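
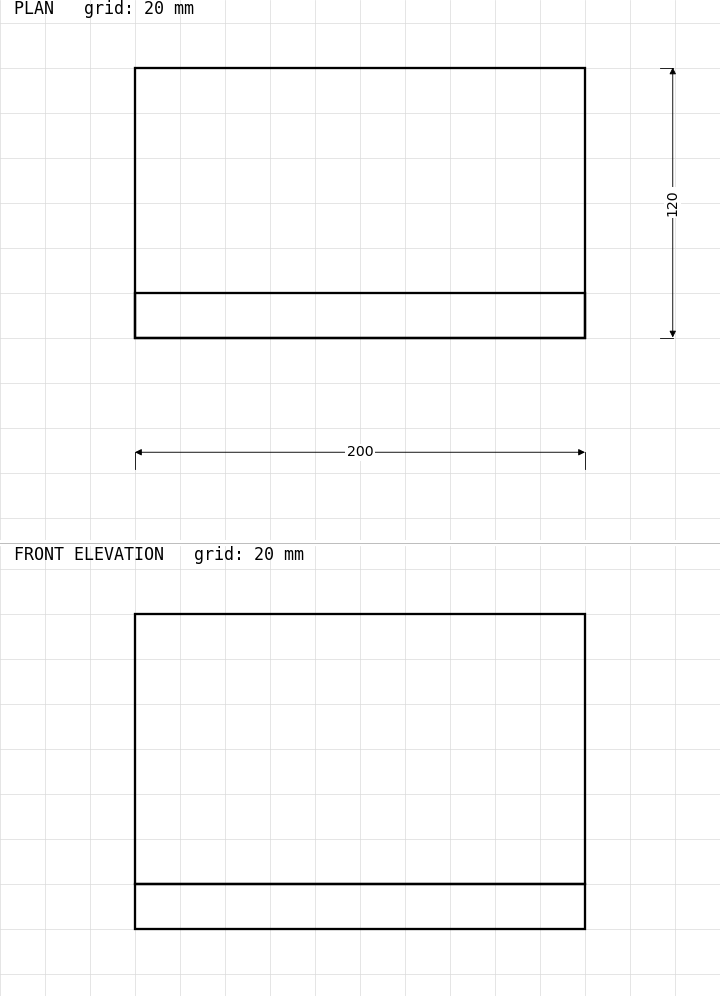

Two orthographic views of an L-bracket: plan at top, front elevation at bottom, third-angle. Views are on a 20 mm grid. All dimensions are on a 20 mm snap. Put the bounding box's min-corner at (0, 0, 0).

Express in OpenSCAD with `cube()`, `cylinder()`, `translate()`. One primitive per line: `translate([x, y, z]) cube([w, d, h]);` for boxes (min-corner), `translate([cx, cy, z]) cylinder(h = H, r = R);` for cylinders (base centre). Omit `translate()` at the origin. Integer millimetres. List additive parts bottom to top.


cube([200, 120, 20]);
translate([0, 0, 20]) cube([200, 20, 120]);


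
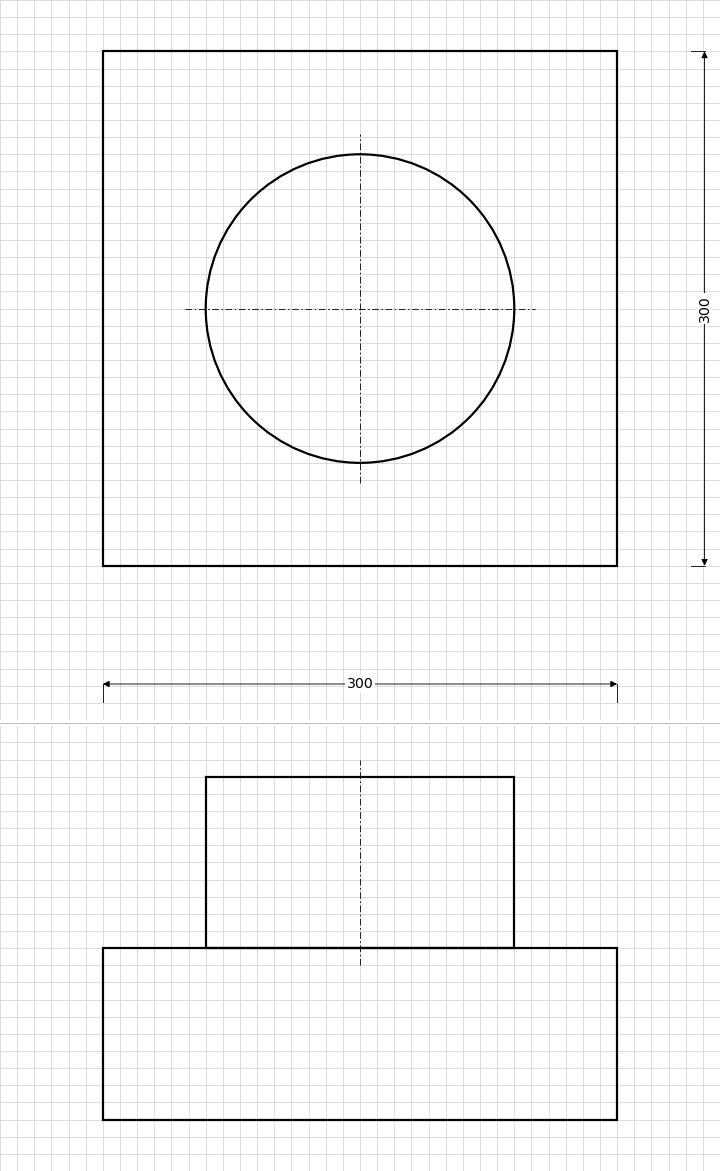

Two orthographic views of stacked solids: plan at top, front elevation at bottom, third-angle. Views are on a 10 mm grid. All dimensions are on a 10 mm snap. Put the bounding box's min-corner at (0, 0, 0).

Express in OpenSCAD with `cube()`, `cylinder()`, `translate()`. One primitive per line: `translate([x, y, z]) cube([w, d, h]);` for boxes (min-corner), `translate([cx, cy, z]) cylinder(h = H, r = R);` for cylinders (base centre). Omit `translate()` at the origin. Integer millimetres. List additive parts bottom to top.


cube([300, 300, 100]);
translate([150, 150, 100]) cylinder(h = 100, r = 90);


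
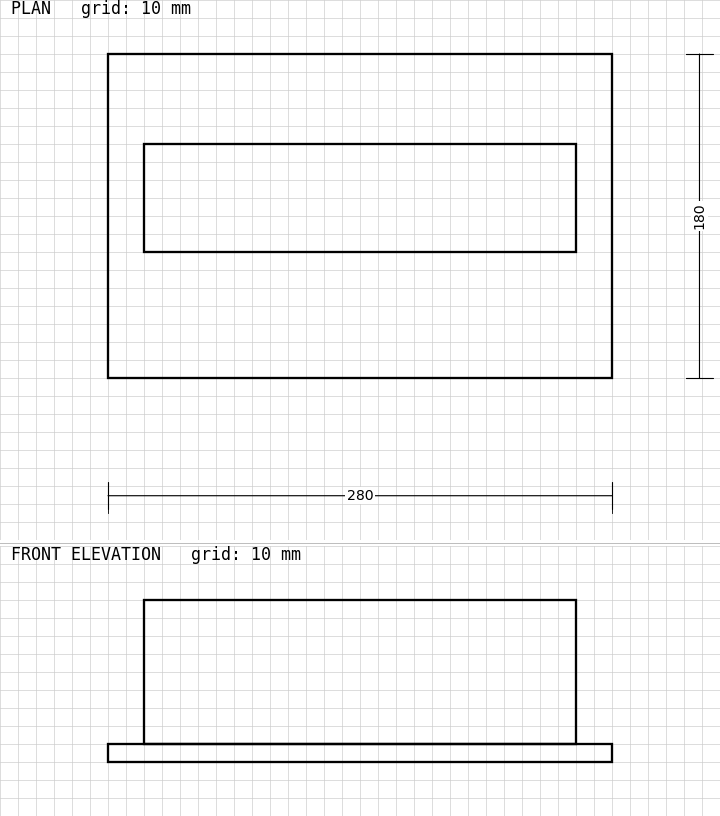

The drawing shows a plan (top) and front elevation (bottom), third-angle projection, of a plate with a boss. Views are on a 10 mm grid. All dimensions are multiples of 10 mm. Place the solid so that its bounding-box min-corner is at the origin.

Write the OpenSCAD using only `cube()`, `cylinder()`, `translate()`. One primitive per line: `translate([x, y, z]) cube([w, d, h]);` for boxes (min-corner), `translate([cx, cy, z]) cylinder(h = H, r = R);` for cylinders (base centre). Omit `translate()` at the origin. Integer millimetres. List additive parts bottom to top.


cube([280, 180, 10]);
translate([20, 70, 10]) cube([240, 60, 80]);


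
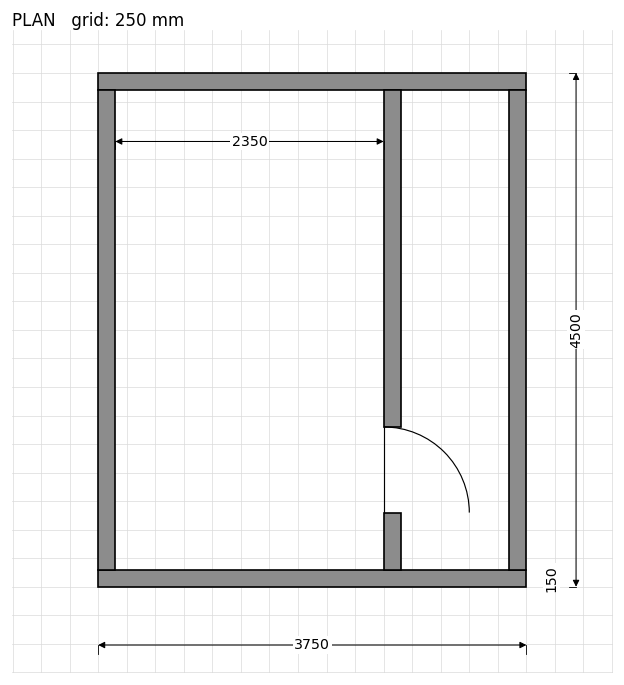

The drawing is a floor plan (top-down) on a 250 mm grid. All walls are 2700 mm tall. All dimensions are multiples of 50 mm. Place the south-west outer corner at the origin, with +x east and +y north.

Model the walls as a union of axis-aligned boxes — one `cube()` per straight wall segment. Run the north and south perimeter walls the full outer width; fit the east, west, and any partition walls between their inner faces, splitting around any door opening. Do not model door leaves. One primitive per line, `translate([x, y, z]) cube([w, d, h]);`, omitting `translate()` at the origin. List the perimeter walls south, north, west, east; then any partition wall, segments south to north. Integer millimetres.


cube([3750, 150, 2700]);
translate([0, 4350, 0]) cube([3750, 150, 2700]);
translate([0, 150, 0]) cube([150, 4200, 2700]);
translate([3600, 150, 0]) cube([150, 4200, 2700]);
translate([2500, 150, 0]) cube([150, 500, 2700]);
translate([2500, 1400, 0]) cube([150, 2950, 2700]);


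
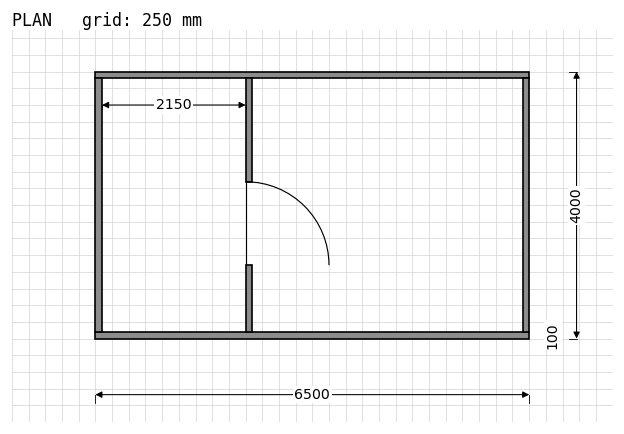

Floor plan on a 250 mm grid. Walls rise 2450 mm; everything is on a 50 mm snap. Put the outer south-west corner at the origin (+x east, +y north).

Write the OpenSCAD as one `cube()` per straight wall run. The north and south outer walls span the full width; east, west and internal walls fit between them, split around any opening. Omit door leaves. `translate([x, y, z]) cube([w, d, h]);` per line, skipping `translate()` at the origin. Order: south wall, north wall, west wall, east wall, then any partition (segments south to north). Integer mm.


cube([6500, 100, 2450]);
translate([0, 3900, 0]) cube([6500, 100, 2450]);
translate([0, 100, 0]) cube([100, 3800, 2450]);
translate([6400, 100, 0]) cube([100, 3800, 2450]);
translate([2250, 100, 0]) cube([100, 1000, 2450]);
translate([2250, 2350, 0]) cube([100, 1550, 2450]);


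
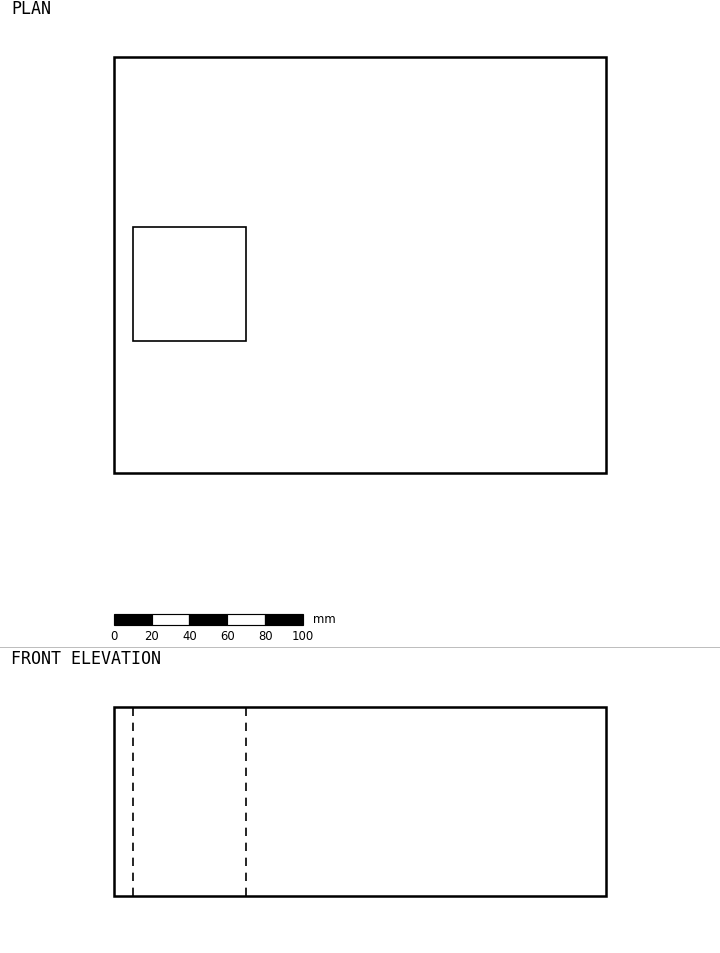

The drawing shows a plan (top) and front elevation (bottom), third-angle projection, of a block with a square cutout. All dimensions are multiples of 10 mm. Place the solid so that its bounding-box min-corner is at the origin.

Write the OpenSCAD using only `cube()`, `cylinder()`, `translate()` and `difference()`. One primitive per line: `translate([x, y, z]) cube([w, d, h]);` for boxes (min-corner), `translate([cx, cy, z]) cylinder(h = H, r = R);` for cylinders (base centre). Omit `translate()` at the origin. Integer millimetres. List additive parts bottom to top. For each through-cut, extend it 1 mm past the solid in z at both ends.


difference() {
  cube([260, 220, 100]);
  translate([10, 70, -1]) cube([60, 60, 102]);
}


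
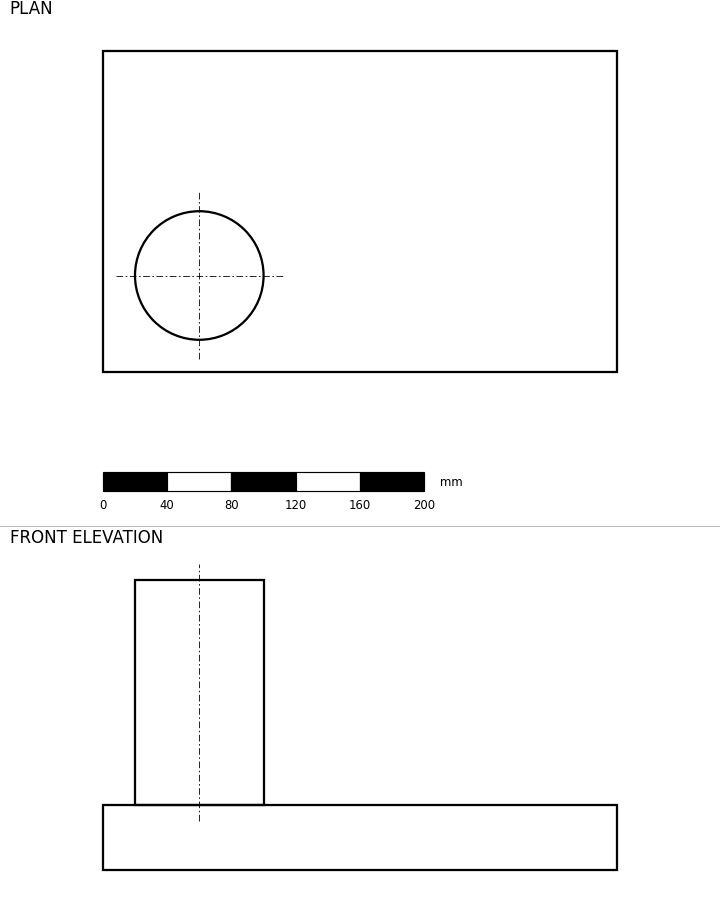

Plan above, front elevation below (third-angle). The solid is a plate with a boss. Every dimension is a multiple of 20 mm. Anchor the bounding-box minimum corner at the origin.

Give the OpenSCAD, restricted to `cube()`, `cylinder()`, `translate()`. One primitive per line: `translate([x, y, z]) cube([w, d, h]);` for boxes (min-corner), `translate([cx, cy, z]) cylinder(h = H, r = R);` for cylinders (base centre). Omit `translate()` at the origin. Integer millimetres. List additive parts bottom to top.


cube([320, 200, 40]);
translate([60, 60, 40]) cylinder(h = 140, r = 40);


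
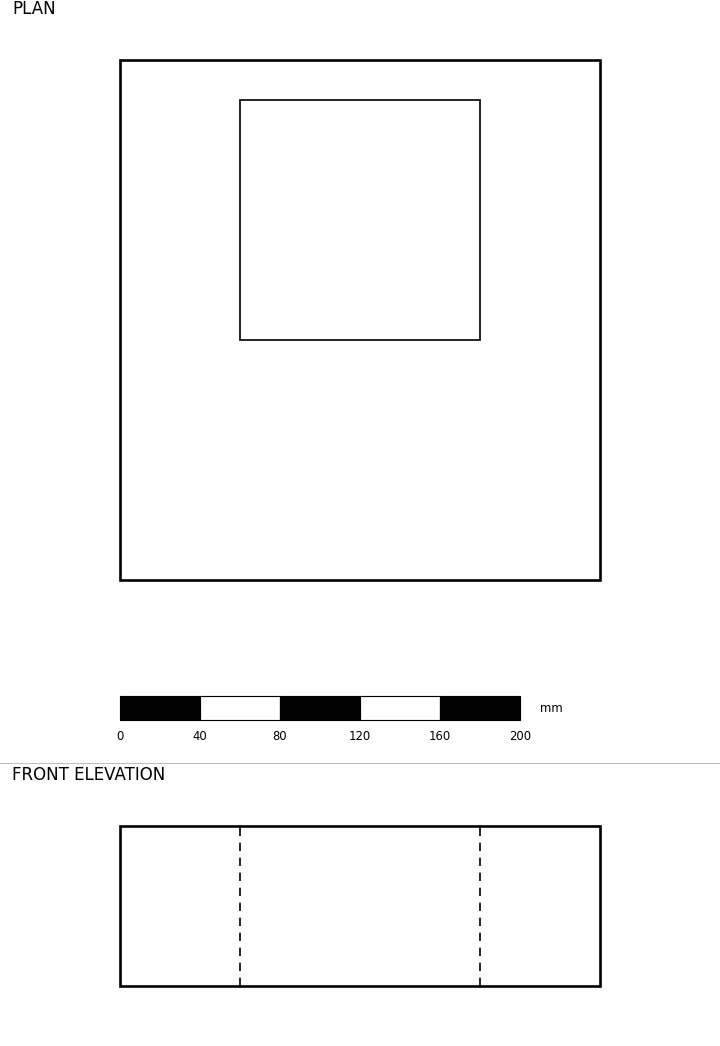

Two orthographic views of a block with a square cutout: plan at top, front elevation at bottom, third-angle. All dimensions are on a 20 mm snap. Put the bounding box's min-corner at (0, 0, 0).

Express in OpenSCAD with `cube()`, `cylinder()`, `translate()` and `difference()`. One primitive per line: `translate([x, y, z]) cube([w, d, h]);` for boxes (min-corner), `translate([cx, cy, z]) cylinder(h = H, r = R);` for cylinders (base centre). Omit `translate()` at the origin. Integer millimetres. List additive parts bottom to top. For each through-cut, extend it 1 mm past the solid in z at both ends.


difference() {
  cube([240, 260, 80]);
  translate([60, 120, -1]) cube([120, 120, 82]);
}


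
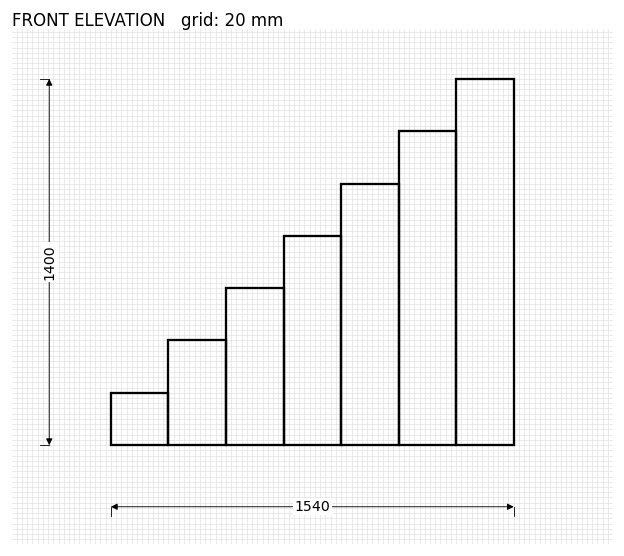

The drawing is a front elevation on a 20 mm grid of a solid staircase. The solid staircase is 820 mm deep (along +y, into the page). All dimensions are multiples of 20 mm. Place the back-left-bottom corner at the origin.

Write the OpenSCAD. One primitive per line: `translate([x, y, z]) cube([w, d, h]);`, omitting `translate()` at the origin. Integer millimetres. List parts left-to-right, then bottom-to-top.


cube([220, 820, 200]);
translate([220, 0, 0]) cube([220, 820, 400]);
translate([440, 0, 0]) cube([220, 820, 600]);
translate([660, 0, 0]) cube([220, 820, 800]);
translate([880, 0, 0]) cube([220, 820, 1000]);
translate([1100, 0, 0]) cube([220, 820, 1200]);
translate([1320, 0, 0]) cube([220, 820, 1400]);


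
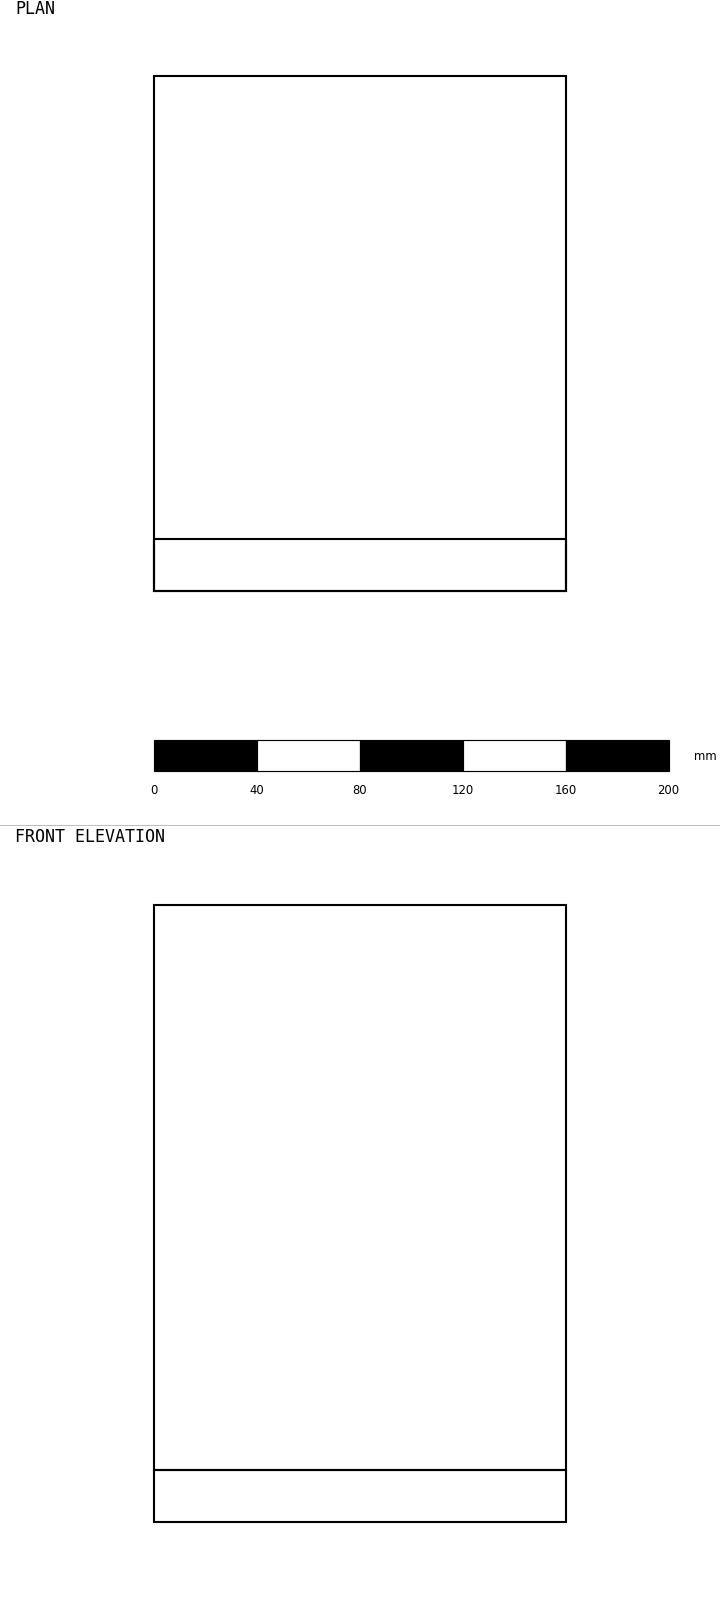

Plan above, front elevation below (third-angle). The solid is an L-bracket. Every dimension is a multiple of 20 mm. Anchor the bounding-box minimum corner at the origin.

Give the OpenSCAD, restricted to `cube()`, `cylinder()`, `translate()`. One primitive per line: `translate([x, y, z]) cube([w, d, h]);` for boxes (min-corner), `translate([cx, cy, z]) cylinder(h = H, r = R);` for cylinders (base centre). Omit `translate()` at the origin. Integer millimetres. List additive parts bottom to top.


cube([160, 200, 20]);
translate([0, 0, 20]) cube([160, 20, 220]);


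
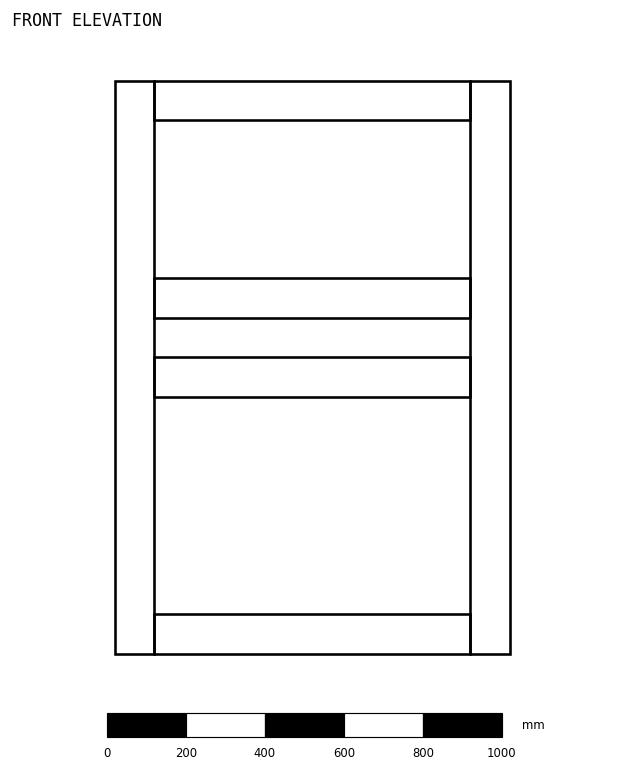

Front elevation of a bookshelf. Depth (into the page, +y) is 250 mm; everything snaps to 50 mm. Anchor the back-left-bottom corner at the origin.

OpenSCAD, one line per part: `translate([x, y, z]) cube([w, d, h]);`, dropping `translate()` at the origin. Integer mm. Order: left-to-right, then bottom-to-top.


cube([100, 250, 1450]);
translate([100, 0, 0]) cube([800, 250, 100]);
translate([100, 0, 650]) cube([800, 250, 100]);
translate([100, 0, 850]) cube([800, 250, 100]);
translate([100, 0, 1350]) cube([800, 250, 100]);
translate([900, 0, 0]) cube([100, 250, 1450]);


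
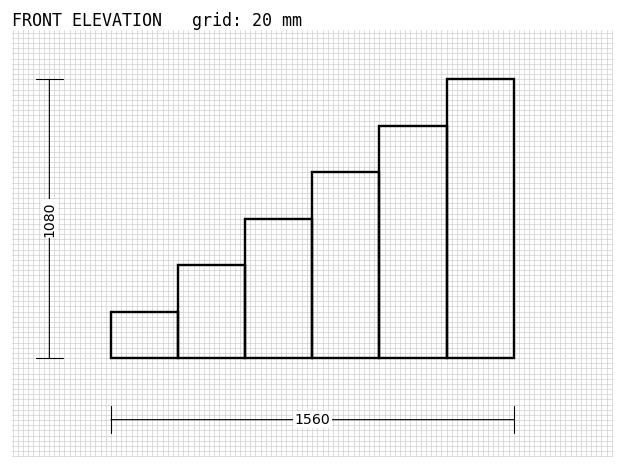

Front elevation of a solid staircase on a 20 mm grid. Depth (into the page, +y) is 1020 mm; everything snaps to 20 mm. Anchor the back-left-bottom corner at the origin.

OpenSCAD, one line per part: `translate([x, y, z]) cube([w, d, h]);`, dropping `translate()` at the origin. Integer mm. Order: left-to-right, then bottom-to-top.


cube([260, 1020, 180]);
translate([260, 0, 0]) cube([260, 1020, 360]);
translate([520, 0, 0]) cube([260, 1020, 540]);
translate([780, 0, 0]) cube([260, 1020, 720]);
translate([1040, 0, 0]) cube([260, 1020, 900]);
translate([1300, 0, 0]) cube([260, 1020, 1080]);


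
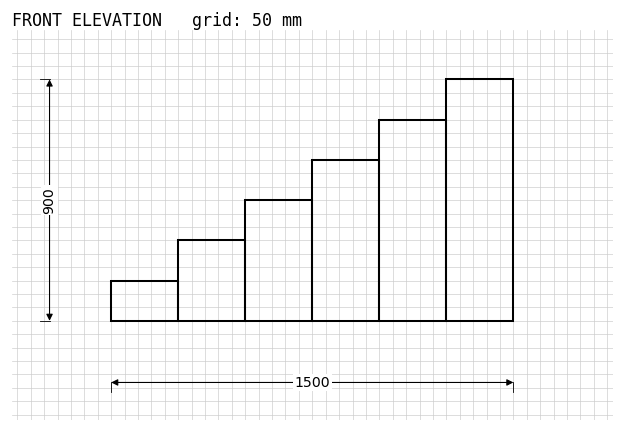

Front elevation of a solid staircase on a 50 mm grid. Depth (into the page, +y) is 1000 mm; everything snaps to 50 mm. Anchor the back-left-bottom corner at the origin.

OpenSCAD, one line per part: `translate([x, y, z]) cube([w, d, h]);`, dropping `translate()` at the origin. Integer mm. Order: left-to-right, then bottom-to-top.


cube([250, 1000, 150]);
translate([250, 0, 0]) cube([250, 1000, 300]);
translate([500, 0, 0]) cube([250, 1000, 450]);
translate([750, 0, 0]) cube([250, 1000, 600]);
translate([1000, 0, 0]) cube([250, 1000, 750]);
translate([1250, 0, 0]) cube([250, 1000, 900]);


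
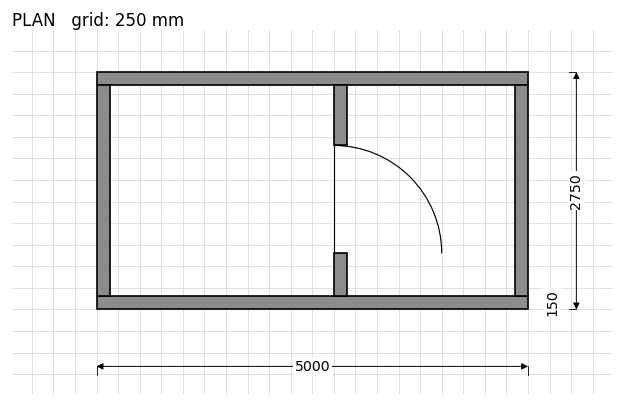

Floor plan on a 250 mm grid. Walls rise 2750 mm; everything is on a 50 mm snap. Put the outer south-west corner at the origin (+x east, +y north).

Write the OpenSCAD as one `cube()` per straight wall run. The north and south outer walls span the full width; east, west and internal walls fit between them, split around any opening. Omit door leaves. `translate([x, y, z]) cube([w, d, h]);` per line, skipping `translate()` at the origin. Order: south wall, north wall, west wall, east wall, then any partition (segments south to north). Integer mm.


cube([5000, 150, 2750]);
translate([0, 2600, 0]) cube([5000, 150, 2750]);
translate([0, 150, 0]) cube([150, 2450, 2750]);
translate([4850, 150, 0]) cube([150, 2450, 2750]);
translate([2750, 150, 0]) cube([150, 500, 2750]);
translate([2750, 1900, 0]) cube([150, 700, 2750]);


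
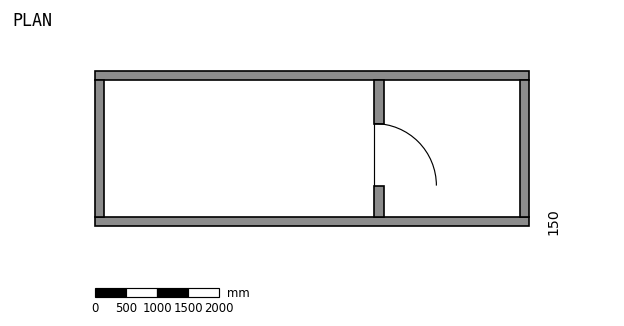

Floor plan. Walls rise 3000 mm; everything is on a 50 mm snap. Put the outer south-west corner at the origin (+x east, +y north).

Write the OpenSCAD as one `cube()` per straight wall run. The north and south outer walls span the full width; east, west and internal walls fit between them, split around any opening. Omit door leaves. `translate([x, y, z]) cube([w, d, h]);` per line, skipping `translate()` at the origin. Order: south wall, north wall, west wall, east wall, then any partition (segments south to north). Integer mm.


cube([7000, 150, 3000]);
translate([0, 2350, 0]) cube([7000, 150, 3000]);
translate([0, 150, 0]) cube([150, 2200, 3000]);
translate([6850, 150, 0]) cube([150, 2200, 3000]);
translate([4500, 150, 0]) cube([150, 500, 3000]);
translate([4500, 1650, 0]) cube([150, 700, 3000]);


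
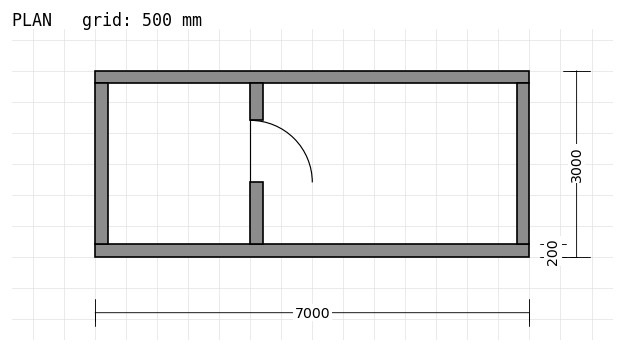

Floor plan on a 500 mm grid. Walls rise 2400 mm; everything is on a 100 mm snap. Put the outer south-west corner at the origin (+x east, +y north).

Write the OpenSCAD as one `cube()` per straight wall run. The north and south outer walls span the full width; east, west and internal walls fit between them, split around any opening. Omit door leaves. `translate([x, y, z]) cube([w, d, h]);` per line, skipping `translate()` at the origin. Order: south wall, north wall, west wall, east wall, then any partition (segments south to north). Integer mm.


cube([7000, 200, 2400]);
translate([0, 2800, 0]) cube([7000, 200, 2400]);
translate([0, 200, 0]) cube([200, 2600, 2400]);
translate([6800, 200, 0]) cube([200, 2600, 2400]);
translate([2500, 200, 0]) cube([200, 1000, 2400]);
translate([2500, 2200, 0]) cube([200, 600, 2400]);


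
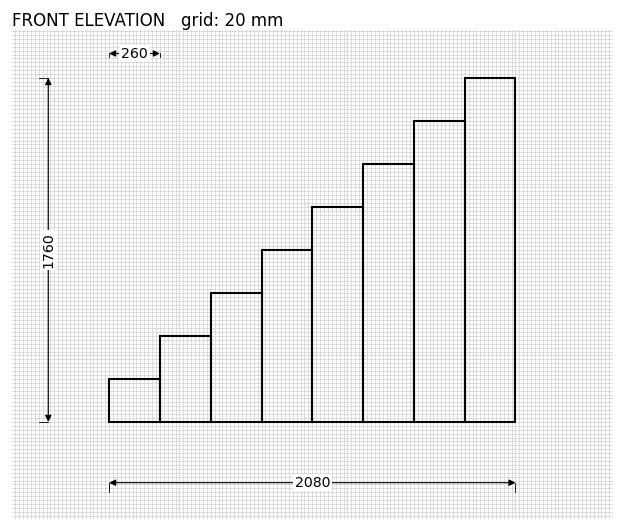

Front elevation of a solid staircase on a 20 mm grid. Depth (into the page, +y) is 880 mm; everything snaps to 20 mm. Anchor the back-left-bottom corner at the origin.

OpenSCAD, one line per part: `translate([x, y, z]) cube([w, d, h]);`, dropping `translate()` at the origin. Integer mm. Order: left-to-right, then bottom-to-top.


cube([260, 880, 220]);
translate([260, 0, 0]) cube([260, 880, 440]);
translate([520, 0, 0]) cube([260, 880, 660]);
translate([780, 0, 0]) cube([260, 880, 880]);
translate([1040, 0, 0]) cube([260, 880, 1100]);
translate([1300, 0, 0]) cube([260, 880, 1320]);
translate([1560, 0, 0]) cube([260, 880, 1540]);
translate([1820, 0, 0]) cube([260, 880, 1760]);


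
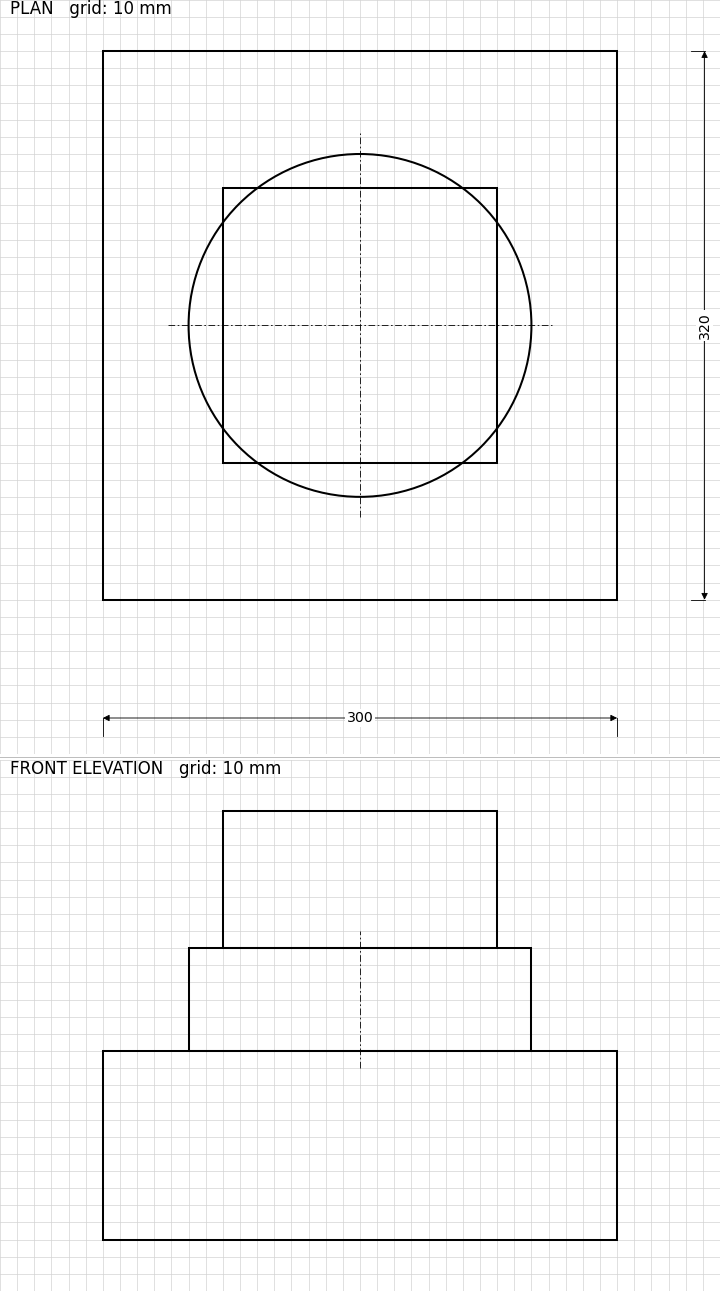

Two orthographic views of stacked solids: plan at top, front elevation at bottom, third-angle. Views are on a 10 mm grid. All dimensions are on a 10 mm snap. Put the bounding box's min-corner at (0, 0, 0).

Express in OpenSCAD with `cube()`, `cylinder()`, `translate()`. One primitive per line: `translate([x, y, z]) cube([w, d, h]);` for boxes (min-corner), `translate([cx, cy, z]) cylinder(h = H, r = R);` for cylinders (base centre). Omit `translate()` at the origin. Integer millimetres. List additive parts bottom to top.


cube([300, 320, 110]);
translate([150, 160, 110]) cylinder(h = 60, r = 100);
translate([70, 80, 170]) cube([160, 160, 80]);


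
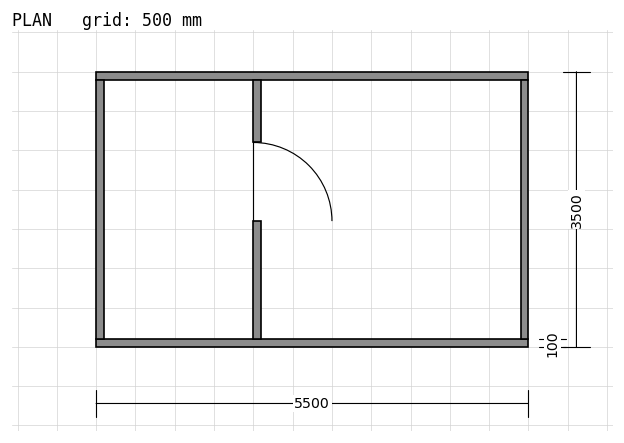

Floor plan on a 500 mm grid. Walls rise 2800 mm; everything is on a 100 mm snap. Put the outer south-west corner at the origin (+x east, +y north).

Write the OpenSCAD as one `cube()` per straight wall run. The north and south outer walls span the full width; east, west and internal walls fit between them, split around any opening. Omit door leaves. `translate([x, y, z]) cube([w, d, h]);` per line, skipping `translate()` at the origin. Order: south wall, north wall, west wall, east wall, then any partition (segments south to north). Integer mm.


cube([5500, 100, 2800]);
translate([0, 3400, 0]) cube([5500, 100, 2800]);
translate([0, 100, 0]) cube([100, 3300, 2800]);
translate([5400, 100, 0]) cube([100, 3300, 2800]);
translate([2000, 100, 0]) cube([100, 1500, 2800]);
translate([2000, 2600, 0]) cube([100, 800, 2800]);


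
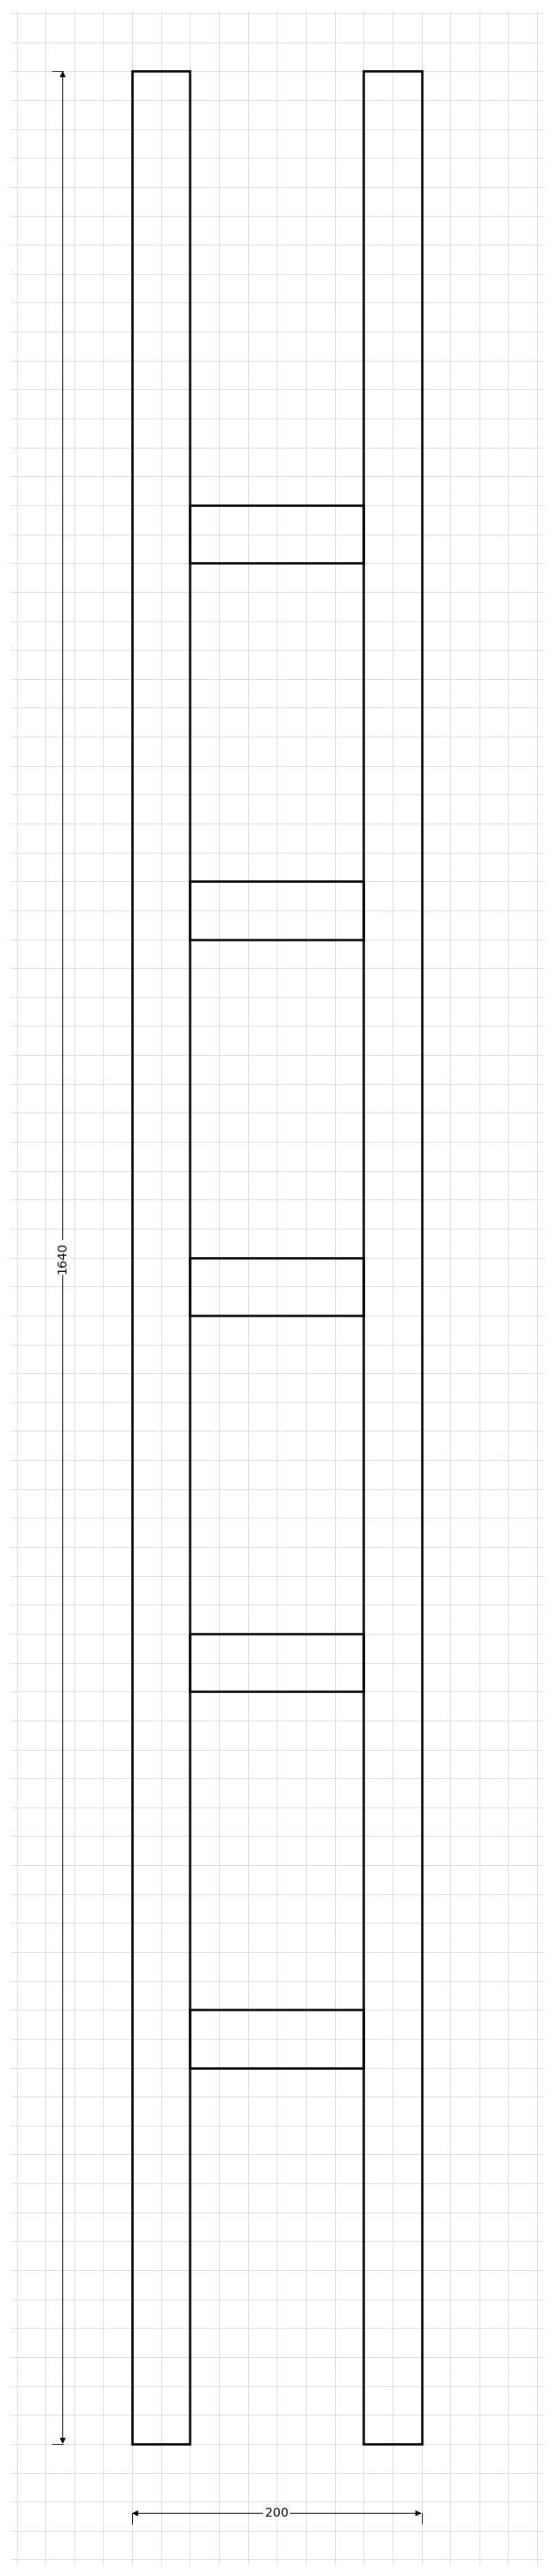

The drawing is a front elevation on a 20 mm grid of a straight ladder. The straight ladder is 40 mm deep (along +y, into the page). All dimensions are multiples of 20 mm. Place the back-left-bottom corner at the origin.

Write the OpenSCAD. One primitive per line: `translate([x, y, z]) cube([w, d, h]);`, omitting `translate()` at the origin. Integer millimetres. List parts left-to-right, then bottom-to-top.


cube([40, 40, 1640]);
translate([40, 0, 260]) cube([120, 40, 40]);
translate([40, 0, 520]) cube([120, 40, 40]);
translate([40, 0, 780]) cube([120, 40, 40]);
translate([40, 0, 1040]) cube([120, 40, 40]);
translate([40, 0, 1300]) cube([120, 40, 40]);
translate([160, 0, 0]) cube([40, 40, 1640]);


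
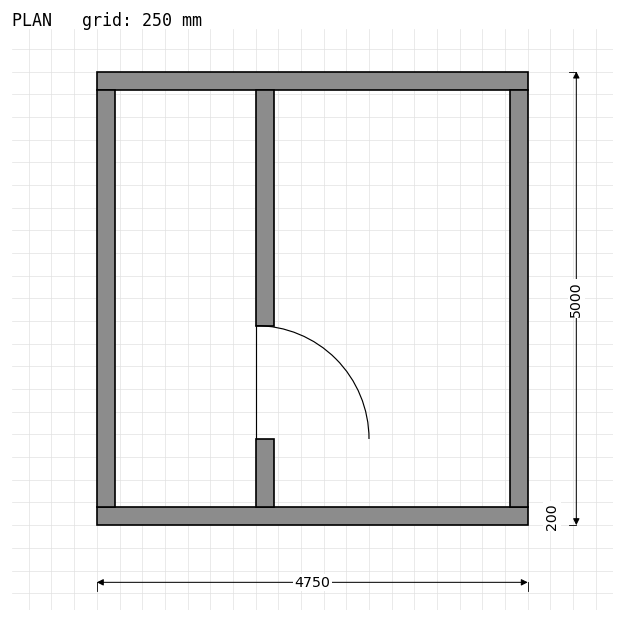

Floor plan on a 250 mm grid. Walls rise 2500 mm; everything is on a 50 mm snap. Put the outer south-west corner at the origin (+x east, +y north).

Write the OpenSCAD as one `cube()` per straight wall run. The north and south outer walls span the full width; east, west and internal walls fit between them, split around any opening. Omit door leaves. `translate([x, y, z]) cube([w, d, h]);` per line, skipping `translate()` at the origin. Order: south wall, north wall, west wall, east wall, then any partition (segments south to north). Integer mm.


cube([4750, 200, 2500]);
translate([0, 4800, 0]) cube([4750, 200, 2500]);
translate([0, 200, 0]) cube([200, 4600, 2500]);
translate([4550, 200, 0]) cube([200, 4600, 2500]);
translate([1750, 200, 0]) cube([200, 750, 2500]);
translate([1750, 2200, 0]) cube([200, 2600, 2500]);


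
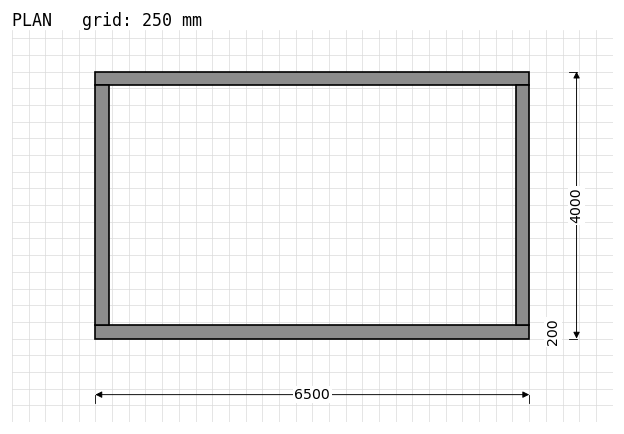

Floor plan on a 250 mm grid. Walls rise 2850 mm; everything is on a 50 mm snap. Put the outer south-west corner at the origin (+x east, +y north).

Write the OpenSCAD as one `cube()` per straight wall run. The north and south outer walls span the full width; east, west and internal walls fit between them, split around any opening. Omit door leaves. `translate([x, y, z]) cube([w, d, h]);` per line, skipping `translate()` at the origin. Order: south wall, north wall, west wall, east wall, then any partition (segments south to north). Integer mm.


cube([6500, 200, 2850]);
translate([0, 3800, 0]) cube([6500, 200, 2850]);
translate([0, 200, 0]) cube([200, 3600, 2850]);
translate([6300, 200, 0]) cube([200, 3600, 2850]);


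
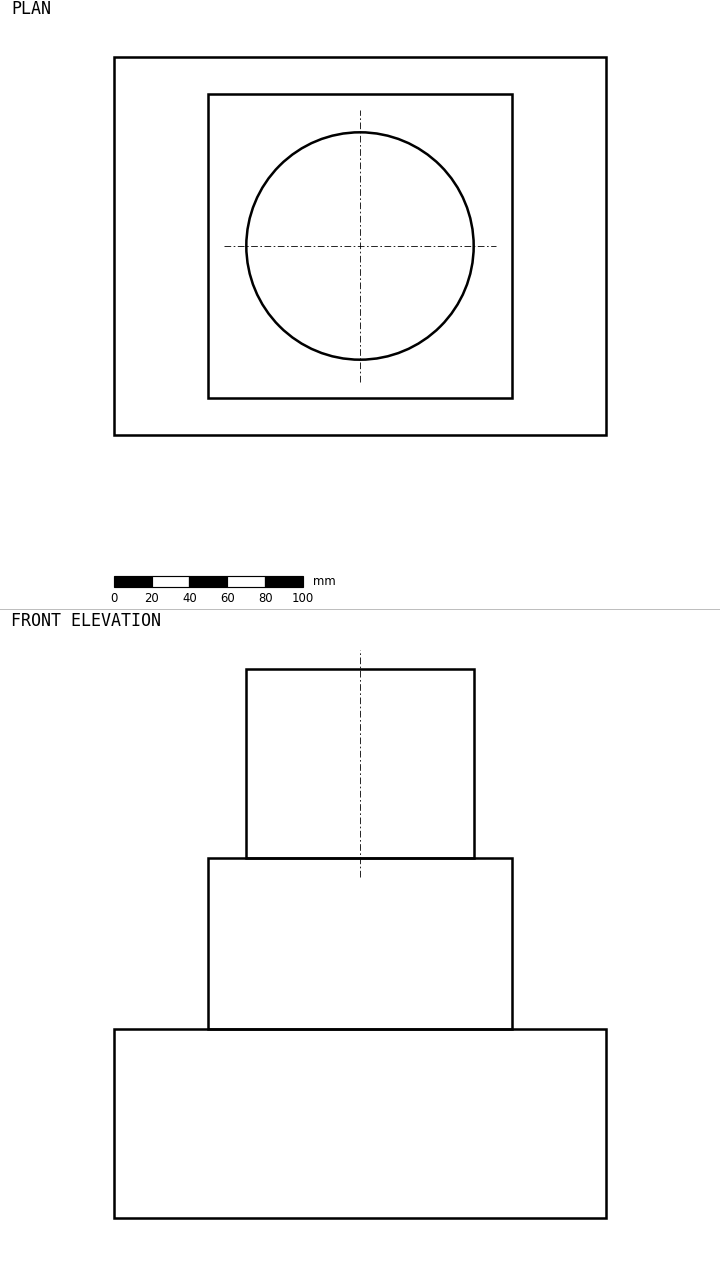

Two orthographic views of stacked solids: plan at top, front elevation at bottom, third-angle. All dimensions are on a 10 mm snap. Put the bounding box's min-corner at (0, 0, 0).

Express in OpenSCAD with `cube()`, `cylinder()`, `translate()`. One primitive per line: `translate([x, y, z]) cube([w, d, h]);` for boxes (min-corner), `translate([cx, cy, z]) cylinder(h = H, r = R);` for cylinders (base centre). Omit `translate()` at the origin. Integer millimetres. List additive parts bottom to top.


cube([260, 200, 100]);
translate([50, 20, 100]) cube([160, 160, 90]);
translate([130, 100, 190]) cylinder(h = 100, r = 60);


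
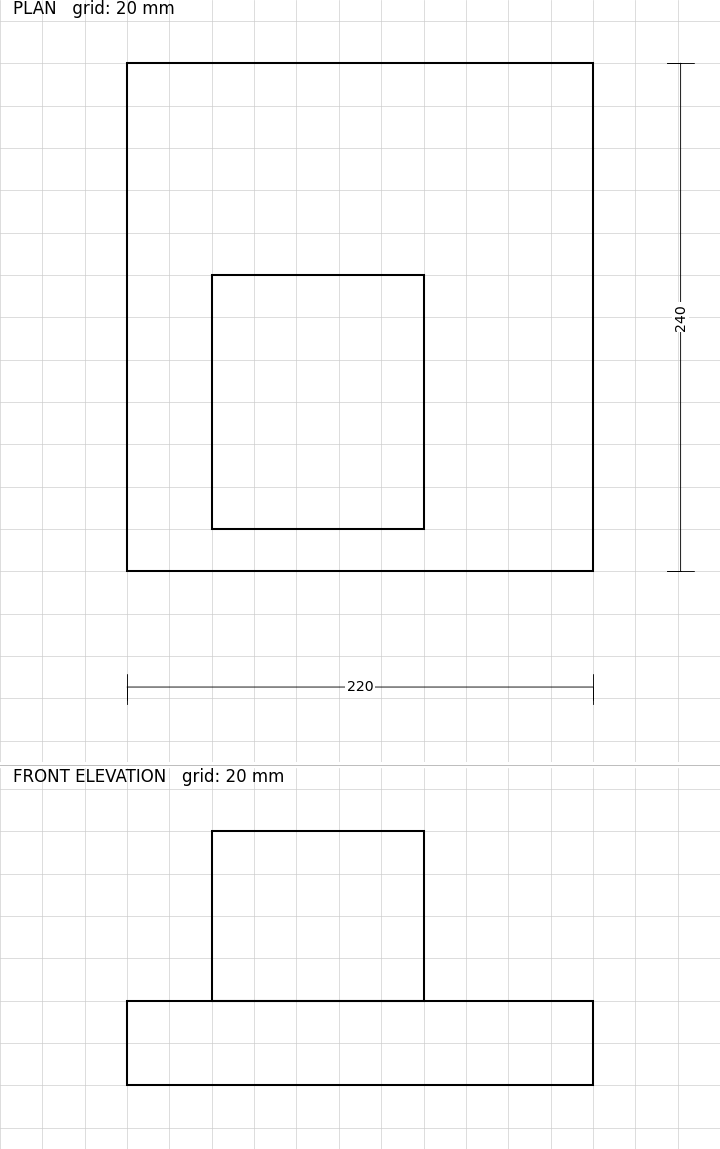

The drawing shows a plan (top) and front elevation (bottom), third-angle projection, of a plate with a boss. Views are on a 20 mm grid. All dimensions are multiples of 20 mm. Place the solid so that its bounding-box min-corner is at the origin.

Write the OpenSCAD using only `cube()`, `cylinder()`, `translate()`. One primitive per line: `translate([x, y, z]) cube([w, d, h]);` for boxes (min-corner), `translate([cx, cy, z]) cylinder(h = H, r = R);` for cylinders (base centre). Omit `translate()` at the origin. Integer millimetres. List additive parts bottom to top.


cube([220, 240, 40]);
translate([40, 20, 40]) cube([100, 120, 80]);


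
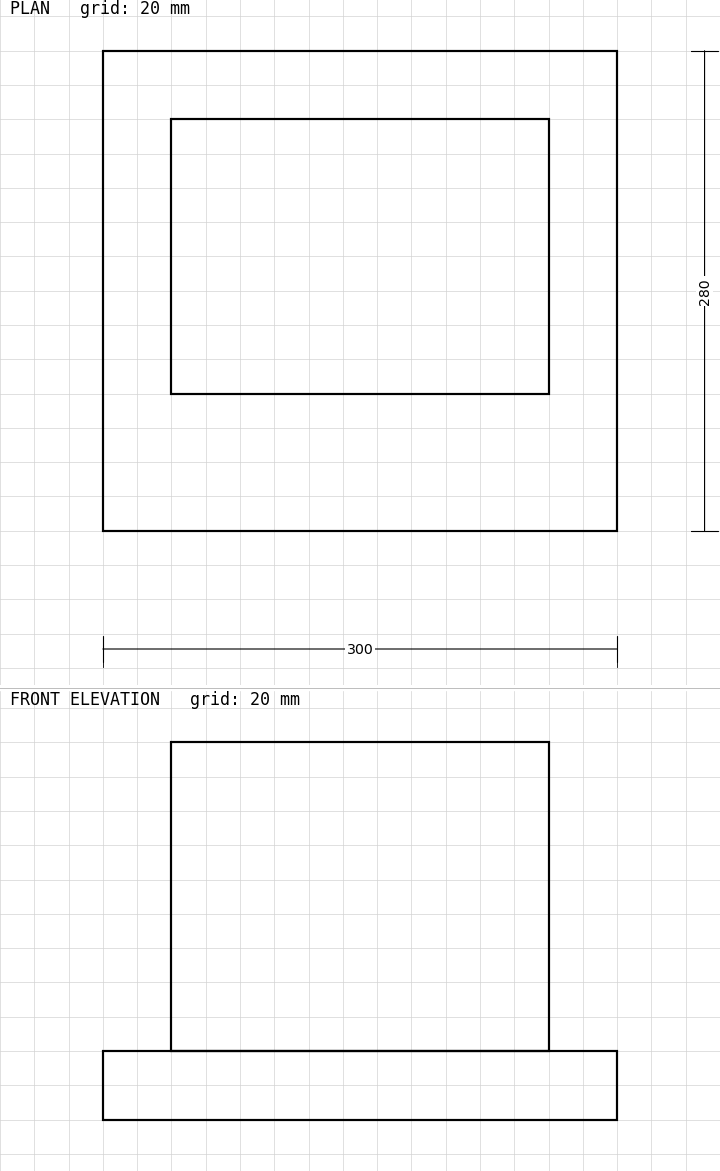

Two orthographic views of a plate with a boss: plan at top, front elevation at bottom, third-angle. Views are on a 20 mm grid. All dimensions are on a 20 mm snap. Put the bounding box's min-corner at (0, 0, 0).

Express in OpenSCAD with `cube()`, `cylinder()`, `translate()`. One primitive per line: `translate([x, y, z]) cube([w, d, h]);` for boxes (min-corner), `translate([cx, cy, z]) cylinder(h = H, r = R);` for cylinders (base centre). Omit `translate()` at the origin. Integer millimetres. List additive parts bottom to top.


cube([300, 280, 40]);
translate([40, 80, 40]) cube([220, 160, 180]);


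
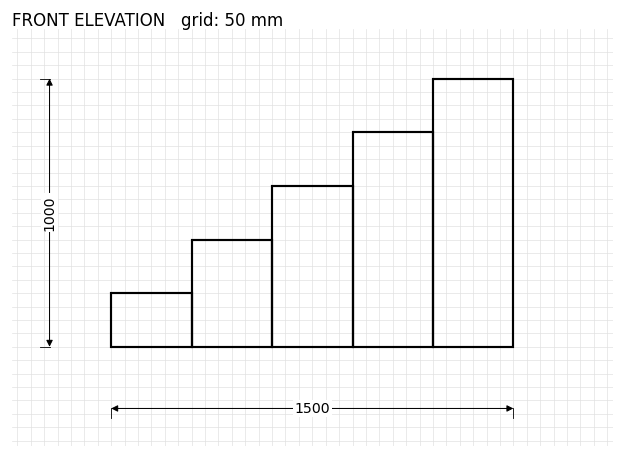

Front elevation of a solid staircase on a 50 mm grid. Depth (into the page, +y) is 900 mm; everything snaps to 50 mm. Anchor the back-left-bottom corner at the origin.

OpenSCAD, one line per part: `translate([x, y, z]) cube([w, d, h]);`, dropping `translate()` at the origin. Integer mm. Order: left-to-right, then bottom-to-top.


cube([300, 900, 200]);
translate([300, 0, 0]) cube([300, 900, 400]);
translate([600, 0, 0]) cube([300, 900, 600]);
translate([900, 0, 0]) cube([300, 900, 800]);
translate([1200, 0, 0]) cube([300, 900, 1000]);


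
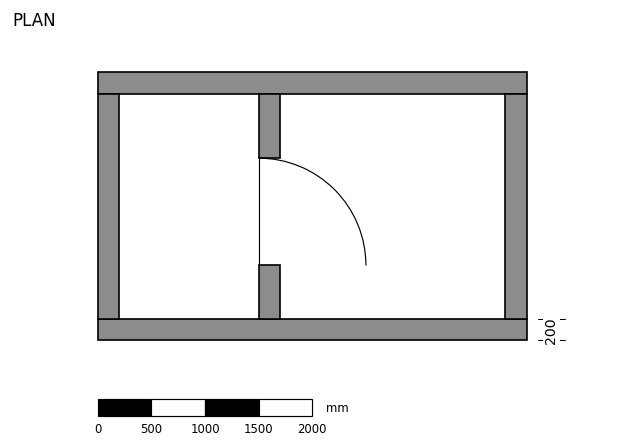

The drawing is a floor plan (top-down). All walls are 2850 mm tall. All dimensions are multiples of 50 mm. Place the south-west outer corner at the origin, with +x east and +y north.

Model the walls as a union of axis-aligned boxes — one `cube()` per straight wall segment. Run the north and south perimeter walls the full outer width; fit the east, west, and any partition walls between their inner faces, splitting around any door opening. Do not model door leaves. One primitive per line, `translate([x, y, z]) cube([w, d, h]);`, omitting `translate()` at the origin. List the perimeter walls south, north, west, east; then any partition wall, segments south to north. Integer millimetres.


cube([4000, 200, 2850]);
translate([0, 2300, 0]) cube([4000, 200, 2850]);
translate([0, 200, 0]) cube([200, 2100, 2850]);
translate([3800, 200, 0]) cube([200, 2100, 2850]);
translate([1500, 200, 0]) cube([200, 500, 2850]);
translate([1500, 1700, 0]) cube([200, 600, 2850]);


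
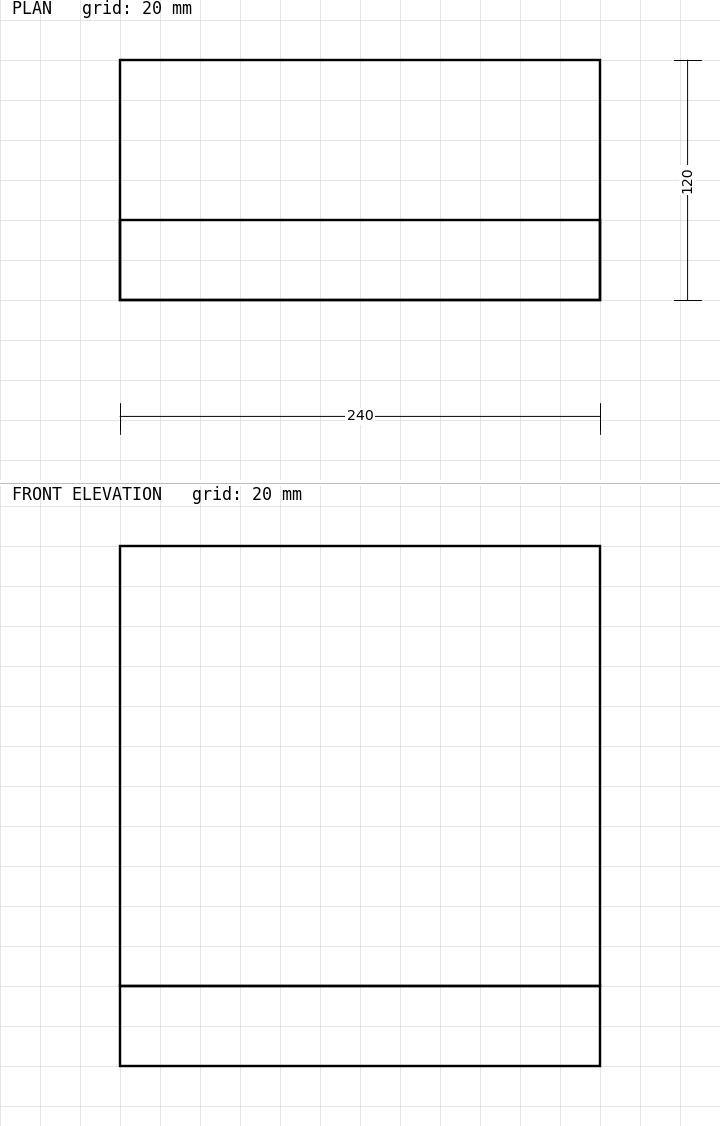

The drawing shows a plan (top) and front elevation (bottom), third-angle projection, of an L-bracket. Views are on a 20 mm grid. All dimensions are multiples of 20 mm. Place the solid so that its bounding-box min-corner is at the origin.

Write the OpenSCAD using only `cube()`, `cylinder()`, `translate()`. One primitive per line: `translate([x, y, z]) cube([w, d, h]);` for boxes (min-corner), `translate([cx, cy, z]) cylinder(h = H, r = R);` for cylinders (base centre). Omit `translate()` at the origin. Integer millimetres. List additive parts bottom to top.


cube([240, 120, 40]);
translate([0, 0, 40]) cube([240, 40, 220]);


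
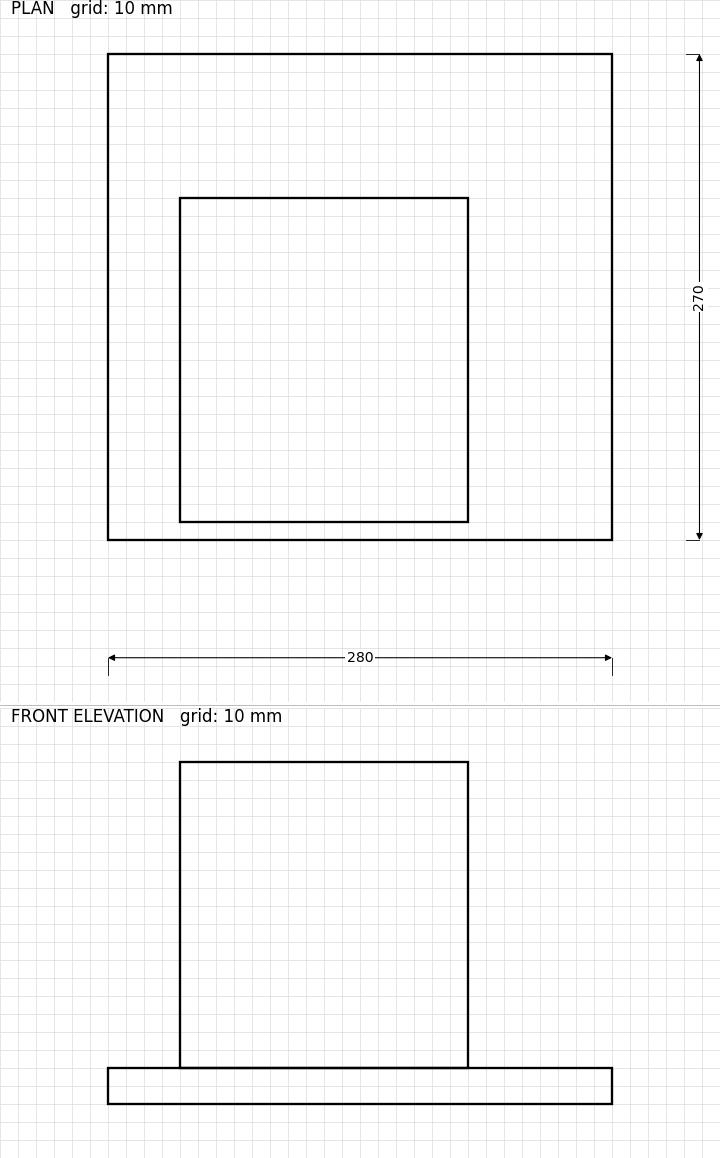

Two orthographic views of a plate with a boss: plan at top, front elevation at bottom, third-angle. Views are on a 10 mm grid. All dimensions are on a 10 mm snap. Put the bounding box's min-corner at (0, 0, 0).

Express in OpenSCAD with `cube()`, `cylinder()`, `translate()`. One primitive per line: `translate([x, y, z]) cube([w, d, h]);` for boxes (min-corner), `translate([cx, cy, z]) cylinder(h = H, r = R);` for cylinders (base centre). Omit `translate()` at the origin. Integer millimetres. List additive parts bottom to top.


cube([280, 270, 20]);
translate([40, 10, 20]) cube([160, 180, 170]);


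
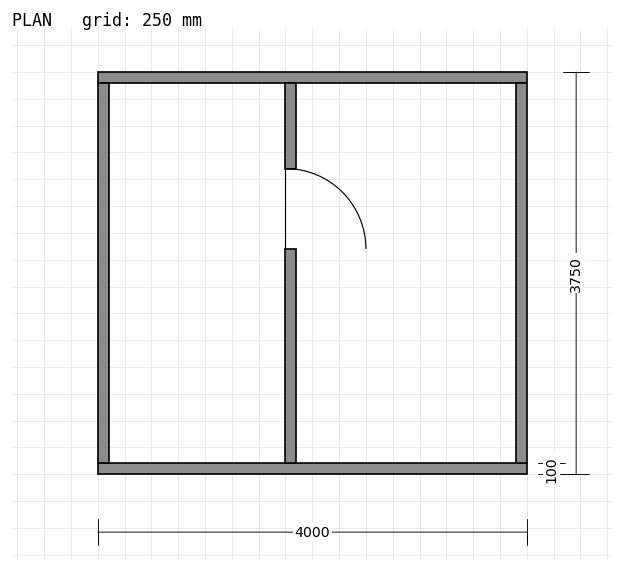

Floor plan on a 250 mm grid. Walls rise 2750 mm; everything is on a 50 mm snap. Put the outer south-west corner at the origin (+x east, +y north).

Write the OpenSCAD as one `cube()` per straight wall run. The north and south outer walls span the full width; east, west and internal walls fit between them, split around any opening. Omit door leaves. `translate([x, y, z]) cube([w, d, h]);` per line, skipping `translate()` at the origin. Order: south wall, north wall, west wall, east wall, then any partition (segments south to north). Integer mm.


cube([4000, 100, 2750]);
translate([0, 3650, 0]) cube([4000, 100, 2750]);
translate([0, 100, 0]) cube([100, 3550, 2750]);
translate([3900, 100, 0]) cube([100, 3550, 2750]);
translate([1750, 100, 0]) cube([100, 2000, 2750]);
translate([1750, 2850, 0]) cube([100, 800, 2750]);


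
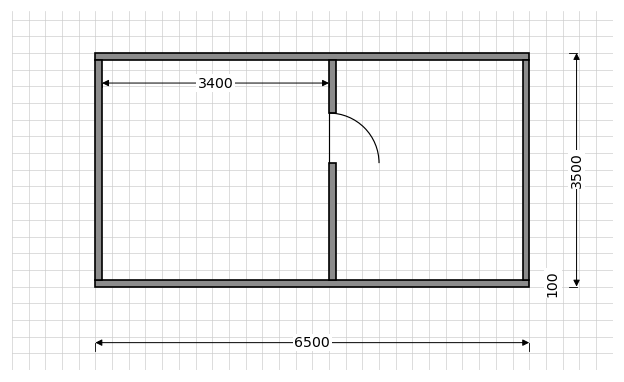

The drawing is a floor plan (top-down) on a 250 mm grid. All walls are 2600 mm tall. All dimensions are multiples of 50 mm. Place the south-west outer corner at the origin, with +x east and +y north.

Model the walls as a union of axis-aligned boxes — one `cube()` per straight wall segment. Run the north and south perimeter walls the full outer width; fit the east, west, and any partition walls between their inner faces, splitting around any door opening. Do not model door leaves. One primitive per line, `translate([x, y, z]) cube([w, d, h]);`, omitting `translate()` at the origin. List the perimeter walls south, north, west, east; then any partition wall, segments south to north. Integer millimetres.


cube([6500, 100, 2600]);
translate([0, 3400, 0]) cube([6500, 100, 2600]);
translate([0, 100, 0]) cube([100, 3300, 2600]);
translate([6400, 100, 0]) cube([100, 3300, 2600]);
translate([3500, 100, 0]) cube([100, 1750, 2600]);
translate([3500, 2600, 0]) cube([100, 800, 2600]);


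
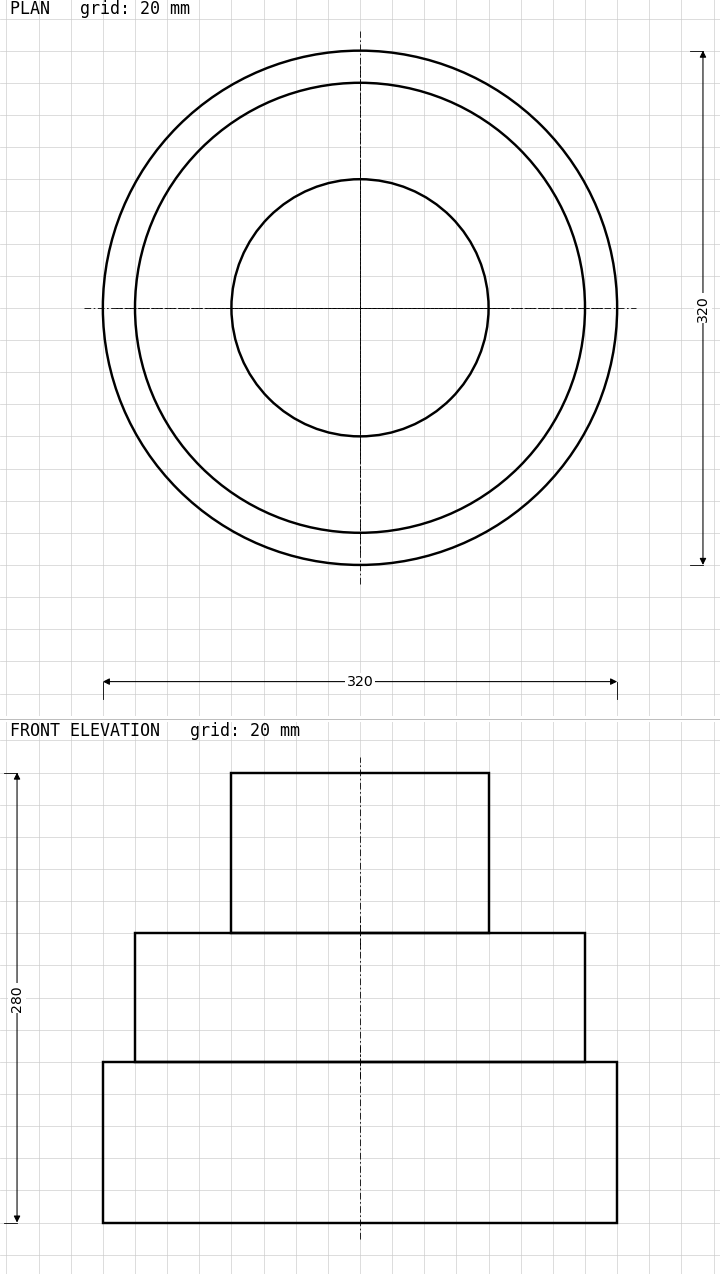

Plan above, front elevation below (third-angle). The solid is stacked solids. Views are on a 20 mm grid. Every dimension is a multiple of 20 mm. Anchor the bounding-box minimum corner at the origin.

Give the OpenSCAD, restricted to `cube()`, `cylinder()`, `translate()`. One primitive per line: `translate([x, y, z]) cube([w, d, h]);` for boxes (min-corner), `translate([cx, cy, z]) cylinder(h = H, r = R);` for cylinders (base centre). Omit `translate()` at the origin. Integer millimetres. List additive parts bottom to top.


translate([160, 160, 0]) cylinder(h = 100, r = 160);
translate([160, 160, 100]) cylinder(h = 80, r = 140);
translate([160, 160, 180]) cylinder(h = 100, r = 80);


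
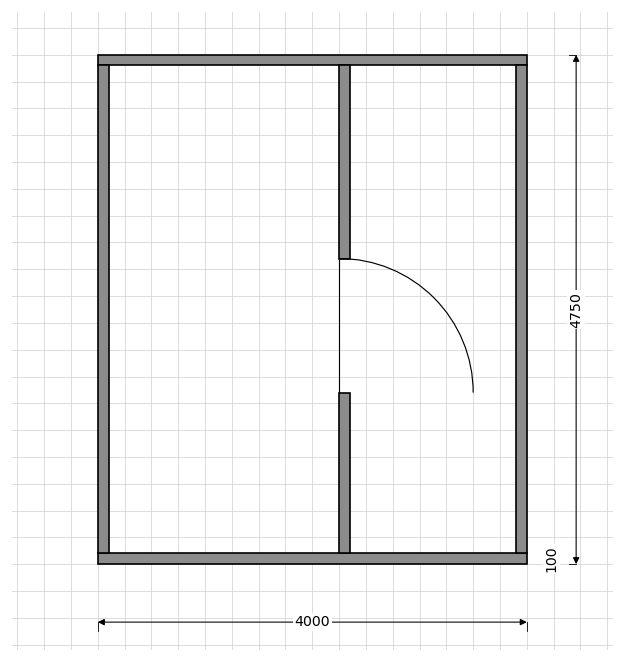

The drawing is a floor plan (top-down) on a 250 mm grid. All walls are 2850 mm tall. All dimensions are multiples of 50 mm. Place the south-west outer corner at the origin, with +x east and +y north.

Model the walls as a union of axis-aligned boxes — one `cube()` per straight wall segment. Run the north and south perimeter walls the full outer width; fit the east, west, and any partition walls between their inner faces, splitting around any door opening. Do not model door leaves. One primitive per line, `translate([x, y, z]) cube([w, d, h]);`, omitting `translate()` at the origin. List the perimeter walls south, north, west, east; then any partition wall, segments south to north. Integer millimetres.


cube([4000, 100, 2850]);
translate([0, 4650, 0]) cube([4000, 100, 2850]);
translate([0, 100, 0]) cube([100, 4550, 2850]);
translate([3900, 100, 0]) cube([100, 4550, 2850]);
translate([2250, 100, 0]) cube([100, 1500, 2850]);
translate([2250, 2850, 0]) cube([100, 1800, 2850]);


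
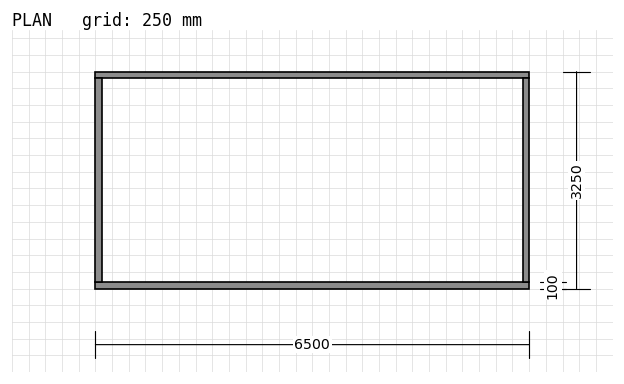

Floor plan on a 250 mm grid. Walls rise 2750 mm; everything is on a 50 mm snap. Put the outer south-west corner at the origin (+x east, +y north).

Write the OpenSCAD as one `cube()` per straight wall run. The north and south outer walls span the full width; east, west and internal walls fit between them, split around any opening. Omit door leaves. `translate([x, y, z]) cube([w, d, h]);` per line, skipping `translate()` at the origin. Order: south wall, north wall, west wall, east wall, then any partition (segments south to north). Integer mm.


cube([6500, 100, 2750]);
translate([0, 3150, 0]) cube([6500, 100, 2750]);
translate([0, 100, 0]) cube([100, 3050, 2750]);
translate([6400, 100, 0]) cube([100, 3050, 2750]);


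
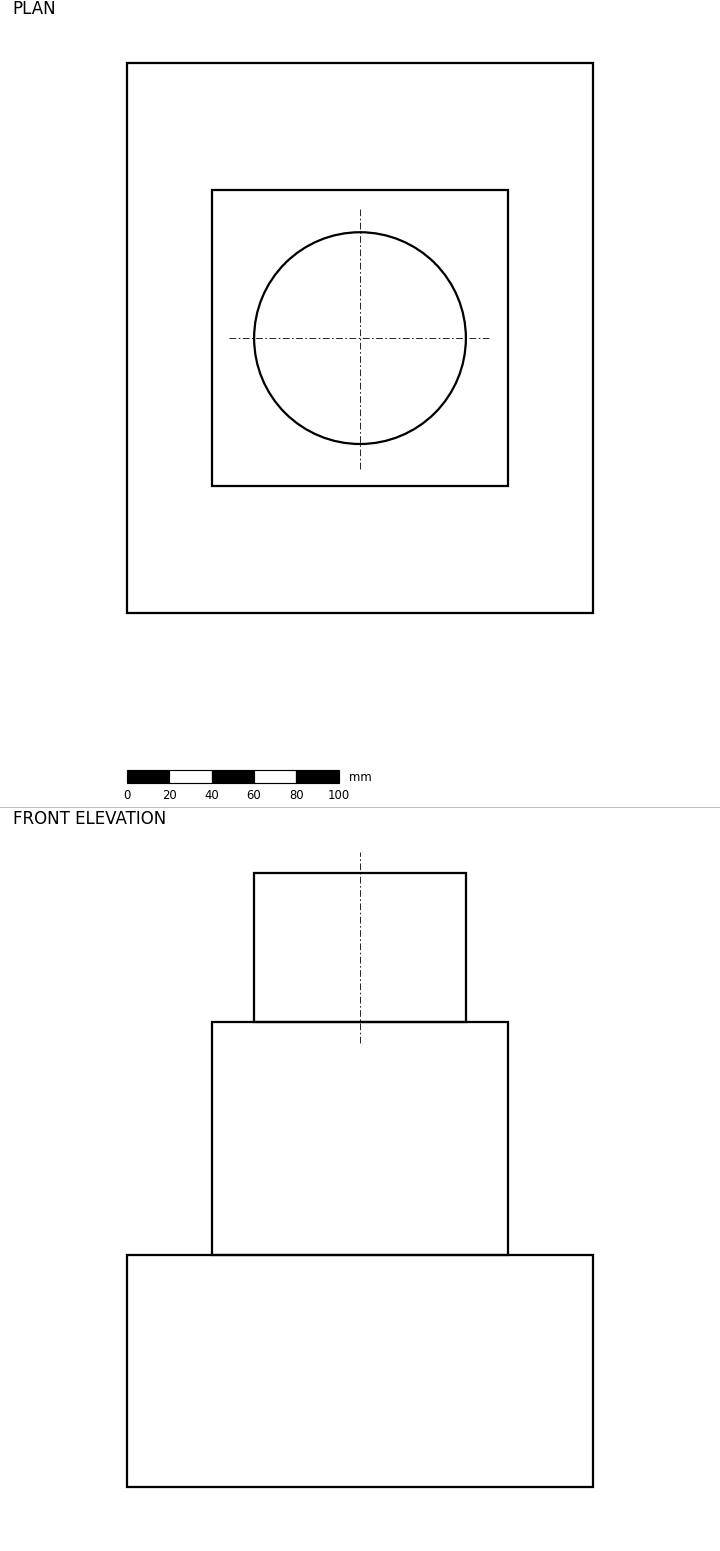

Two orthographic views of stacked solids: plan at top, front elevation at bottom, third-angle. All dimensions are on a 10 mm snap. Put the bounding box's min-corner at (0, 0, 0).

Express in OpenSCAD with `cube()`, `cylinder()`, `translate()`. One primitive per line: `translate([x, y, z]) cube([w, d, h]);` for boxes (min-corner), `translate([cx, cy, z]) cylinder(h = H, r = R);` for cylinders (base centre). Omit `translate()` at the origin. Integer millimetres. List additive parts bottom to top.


cube([220, 260, 110]);
translate([40, 60, 110]) cube([140, 140, 110]);
translate([110, 130, 220]) cylinder(h = 70, r = 50);


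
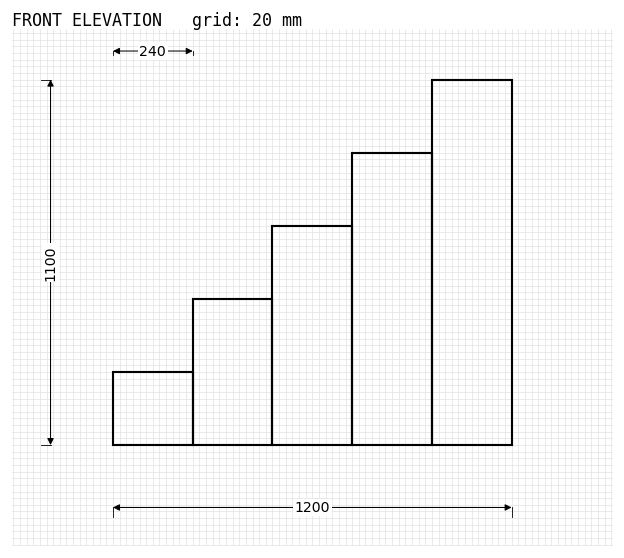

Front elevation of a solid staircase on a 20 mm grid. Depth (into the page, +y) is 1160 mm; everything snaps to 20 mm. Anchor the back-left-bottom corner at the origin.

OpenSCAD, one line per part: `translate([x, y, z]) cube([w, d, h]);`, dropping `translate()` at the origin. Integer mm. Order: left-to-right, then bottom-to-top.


cube([240, 1160, 220]);
translate([240, 0, 0]) cube([240, 1160, 440]);
translate([480, 0, 0]) cube([240, 1160, 660]);
translate([720, 0, 0]) cube([240, 1160, 880]);
translate([960, 0, 0]) cube([240, 1160, 1100]);


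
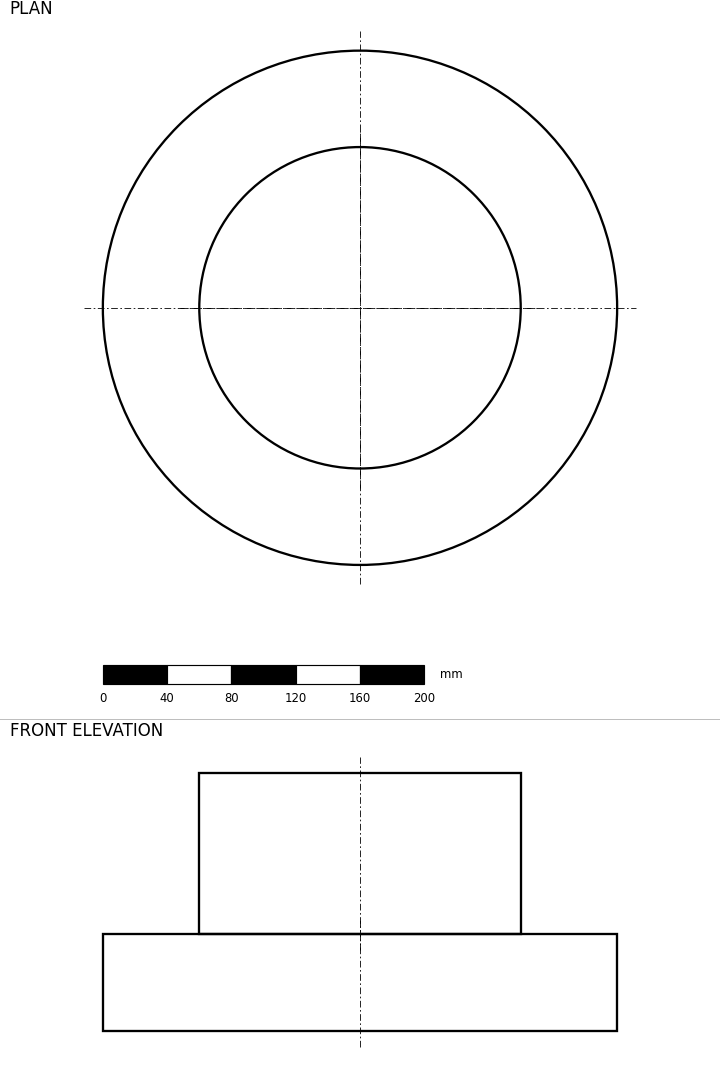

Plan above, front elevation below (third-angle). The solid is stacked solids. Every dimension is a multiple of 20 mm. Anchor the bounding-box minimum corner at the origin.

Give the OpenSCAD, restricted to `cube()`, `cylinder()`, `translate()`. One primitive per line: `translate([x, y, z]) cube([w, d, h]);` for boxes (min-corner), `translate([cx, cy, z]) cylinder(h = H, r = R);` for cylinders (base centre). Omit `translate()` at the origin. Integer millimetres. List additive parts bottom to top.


translate([160, 160, 0]) cylinder(h = 60, r = 160);
translate([160, 160, 60]) cylinder(h = 100, r = 100);


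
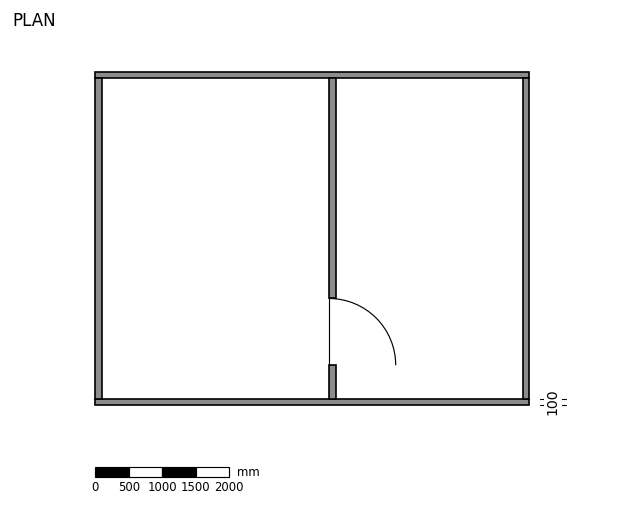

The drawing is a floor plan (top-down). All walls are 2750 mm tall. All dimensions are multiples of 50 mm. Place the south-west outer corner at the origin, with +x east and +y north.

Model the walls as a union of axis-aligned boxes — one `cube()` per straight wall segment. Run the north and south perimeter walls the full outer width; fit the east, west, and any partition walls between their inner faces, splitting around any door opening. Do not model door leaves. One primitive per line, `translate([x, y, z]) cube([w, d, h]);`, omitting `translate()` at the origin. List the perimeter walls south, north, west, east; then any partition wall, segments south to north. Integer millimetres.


cube([6500, 100, 2750]);
translate([0, 4900, 0]) cube([6500, 100, 2750]);
translate([0, 100, 0]) cube([100, 4800, 2750]);
translate([6400, 100, 0]) cube([100, 4800, 2750]);
translate([3500, 100, 0]) cube([100, 500, 2750]);
translate([3500, 1600, 0]) cube([100, 3300, 2750]);
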